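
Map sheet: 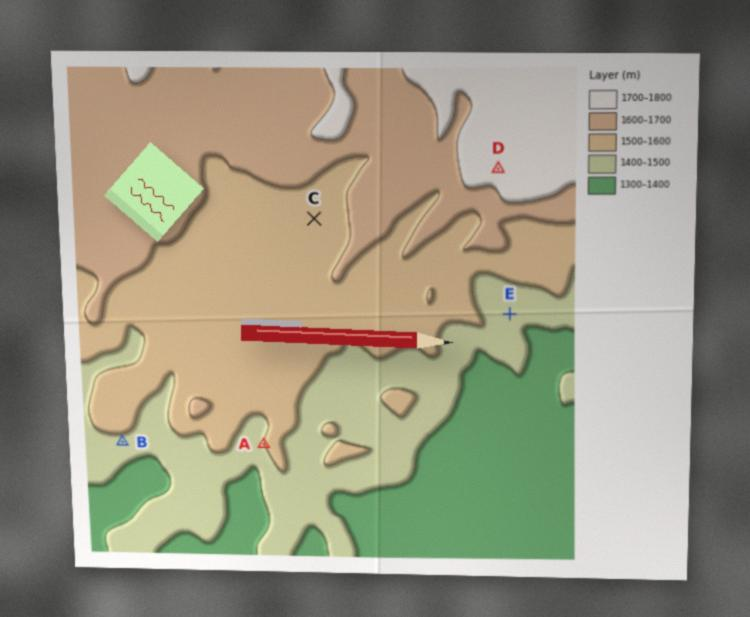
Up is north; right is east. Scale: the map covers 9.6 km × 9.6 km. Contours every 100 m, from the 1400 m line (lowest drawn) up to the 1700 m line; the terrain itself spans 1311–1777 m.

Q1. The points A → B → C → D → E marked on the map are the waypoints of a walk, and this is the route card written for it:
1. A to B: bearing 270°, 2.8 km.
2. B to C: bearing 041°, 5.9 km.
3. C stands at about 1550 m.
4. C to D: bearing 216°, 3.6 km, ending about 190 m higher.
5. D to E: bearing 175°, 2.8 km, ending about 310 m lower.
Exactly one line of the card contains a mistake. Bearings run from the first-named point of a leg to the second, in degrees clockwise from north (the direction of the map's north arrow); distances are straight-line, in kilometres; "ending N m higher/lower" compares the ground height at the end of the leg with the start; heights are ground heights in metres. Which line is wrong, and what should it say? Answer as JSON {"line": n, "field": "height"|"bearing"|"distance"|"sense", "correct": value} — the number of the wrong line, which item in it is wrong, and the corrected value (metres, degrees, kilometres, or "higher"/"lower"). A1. {"line": 4, "field": "bearing", "correct": 75}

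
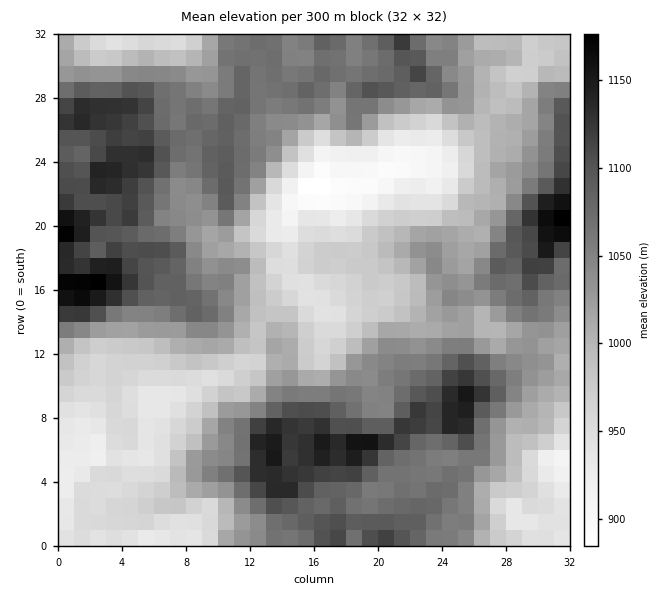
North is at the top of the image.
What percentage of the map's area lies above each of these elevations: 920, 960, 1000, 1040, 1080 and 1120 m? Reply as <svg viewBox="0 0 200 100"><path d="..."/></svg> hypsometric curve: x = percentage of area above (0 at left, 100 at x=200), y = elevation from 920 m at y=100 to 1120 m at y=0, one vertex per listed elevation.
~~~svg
<svg viewBox="0 0 200 100"><path d="M193 100l-29-20-34-20-36-20-45-20-31-20"/></svg>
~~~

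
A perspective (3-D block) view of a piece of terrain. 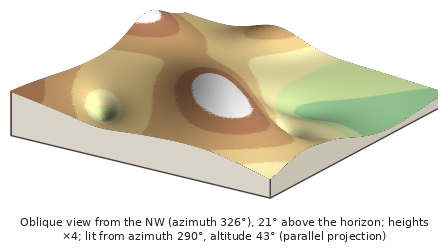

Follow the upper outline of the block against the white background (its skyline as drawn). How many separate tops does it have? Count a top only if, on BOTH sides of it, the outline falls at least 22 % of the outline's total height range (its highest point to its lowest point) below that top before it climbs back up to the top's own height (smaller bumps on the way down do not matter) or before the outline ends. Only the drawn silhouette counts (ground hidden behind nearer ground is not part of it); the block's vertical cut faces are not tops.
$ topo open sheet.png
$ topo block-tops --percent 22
1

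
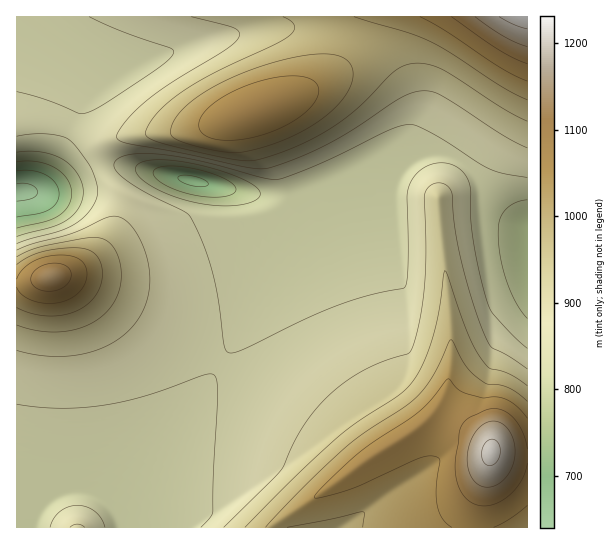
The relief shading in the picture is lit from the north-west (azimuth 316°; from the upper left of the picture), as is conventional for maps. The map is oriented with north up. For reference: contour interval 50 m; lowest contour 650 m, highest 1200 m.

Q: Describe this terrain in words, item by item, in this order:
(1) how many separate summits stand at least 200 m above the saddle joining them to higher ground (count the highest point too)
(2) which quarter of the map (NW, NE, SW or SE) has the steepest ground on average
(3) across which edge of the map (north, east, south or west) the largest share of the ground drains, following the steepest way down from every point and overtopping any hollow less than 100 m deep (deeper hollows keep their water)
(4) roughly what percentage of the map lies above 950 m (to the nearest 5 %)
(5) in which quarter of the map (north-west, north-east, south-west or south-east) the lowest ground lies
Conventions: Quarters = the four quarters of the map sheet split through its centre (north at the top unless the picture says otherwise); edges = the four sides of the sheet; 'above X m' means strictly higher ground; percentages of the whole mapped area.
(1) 3 summits rise at least 200 m above their surroundings.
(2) Slopes are steepest in the north-west quarter.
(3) Drainage is mainly to the east: more ground falls towards that edge than towards any other.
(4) Ground above 950 m makes up about 30 % of the sheet.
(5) Look to the north-west quarter for the lowest ground.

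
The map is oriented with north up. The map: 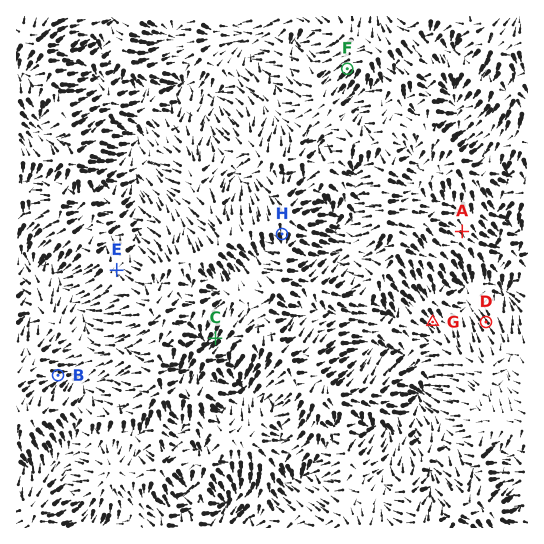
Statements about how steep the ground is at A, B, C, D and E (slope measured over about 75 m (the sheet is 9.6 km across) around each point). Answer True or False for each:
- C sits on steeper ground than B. True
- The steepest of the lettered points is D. True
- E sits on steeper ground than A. False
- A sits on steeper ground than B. False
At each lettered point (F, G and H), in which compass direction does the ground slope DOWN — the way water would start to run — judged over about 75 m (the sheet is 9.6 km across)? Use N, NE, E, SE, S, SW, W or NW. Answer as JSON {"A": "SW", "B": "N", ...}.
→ {"F": "SW", "G": "SE", "H": "S"}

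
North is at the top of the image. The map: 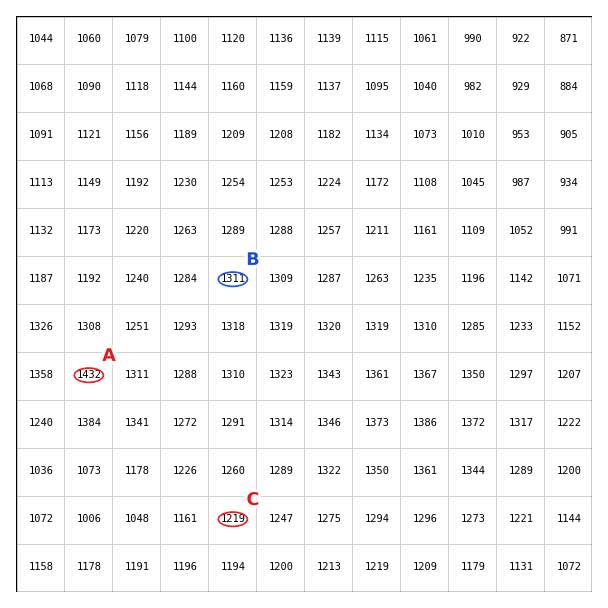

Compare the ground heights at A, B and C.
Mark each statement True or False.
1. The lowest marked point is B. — False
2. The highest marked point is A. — True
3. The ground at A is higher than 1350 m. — True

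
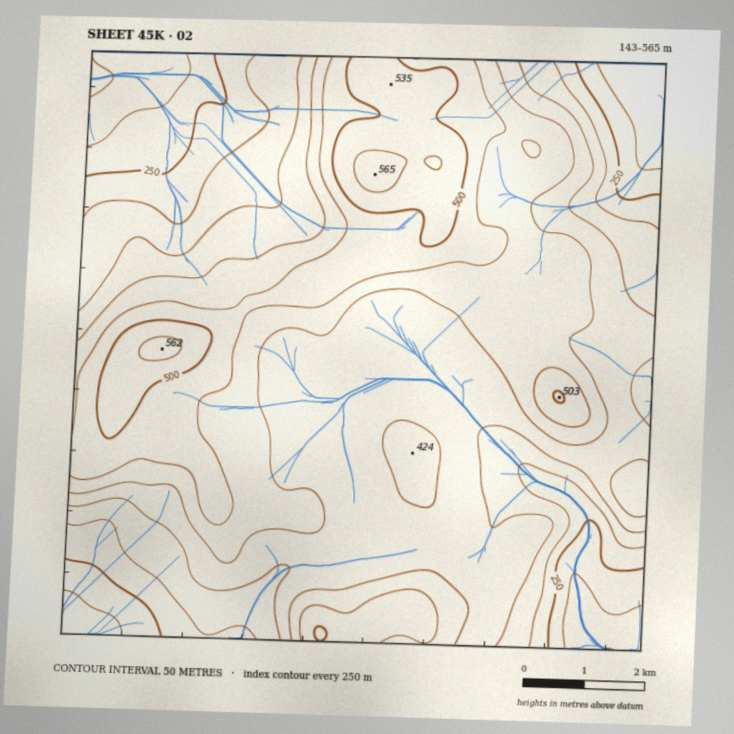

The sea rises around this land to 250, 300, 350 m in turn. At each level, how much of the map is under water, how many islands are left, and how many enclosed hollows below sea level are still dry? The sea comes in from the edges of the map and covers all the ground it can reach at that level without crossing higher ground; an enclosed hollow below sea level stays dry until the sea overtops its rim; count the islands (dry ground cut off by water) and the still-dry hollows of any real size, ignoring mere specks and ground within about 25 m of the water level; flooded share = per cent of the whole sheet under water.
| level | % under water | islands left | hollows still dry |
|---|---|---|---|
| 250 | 10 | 0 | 0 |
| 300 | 18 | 0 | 0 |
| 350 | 30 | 0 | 0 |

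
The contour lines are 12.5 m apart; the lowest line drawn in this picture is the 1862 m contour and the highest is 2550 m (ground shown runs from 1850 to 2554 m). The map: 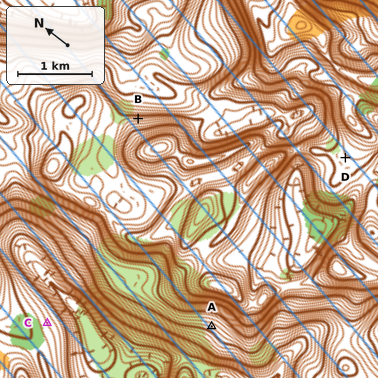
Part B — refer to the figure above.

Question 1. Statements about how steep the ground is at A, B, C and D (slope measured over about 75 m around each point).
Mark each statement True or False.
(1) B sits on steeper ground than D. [True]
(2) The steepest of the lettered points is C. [False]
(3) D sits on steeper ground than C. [False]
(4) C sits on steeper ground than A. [False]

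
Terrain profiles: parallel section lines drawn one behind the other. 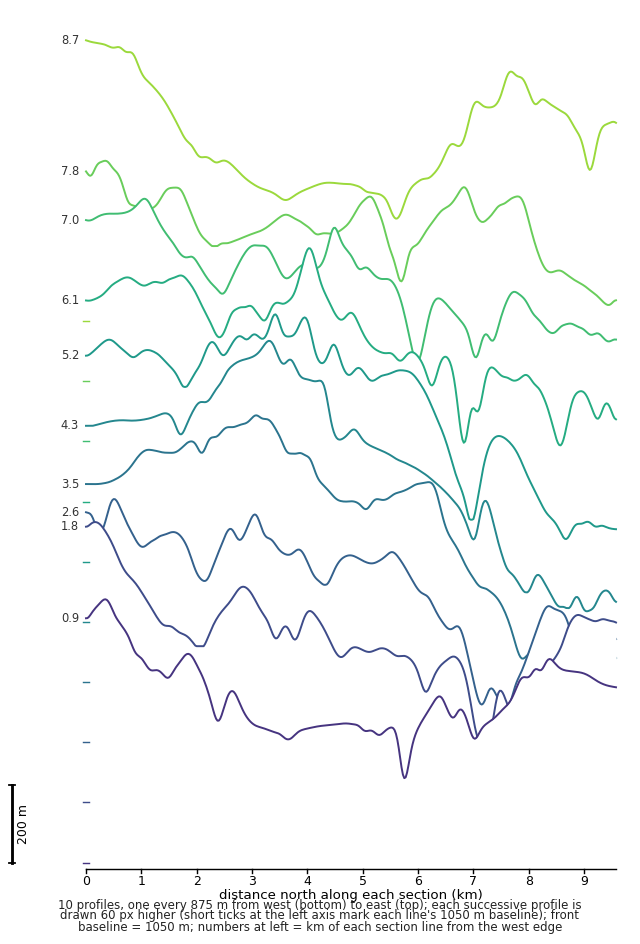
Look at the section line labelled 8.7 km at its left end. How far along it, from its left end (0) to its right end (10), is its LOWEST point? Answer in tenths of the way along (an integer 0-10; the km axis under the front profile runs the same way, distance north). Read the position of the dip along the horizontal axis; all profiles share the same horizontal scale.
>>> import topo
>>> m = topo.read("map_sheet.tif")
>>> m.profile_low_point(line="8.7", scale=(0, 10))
6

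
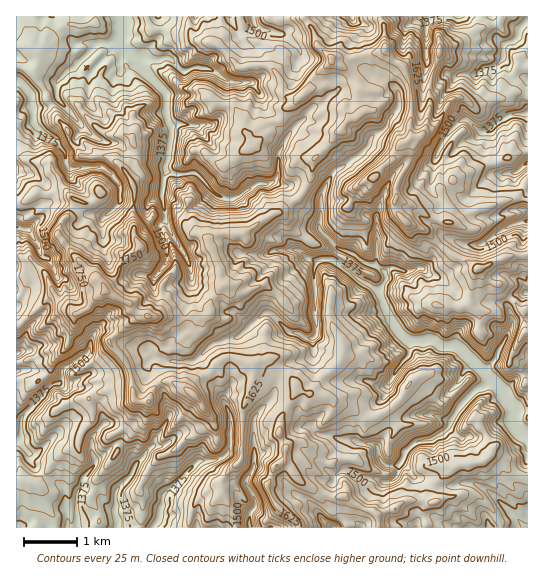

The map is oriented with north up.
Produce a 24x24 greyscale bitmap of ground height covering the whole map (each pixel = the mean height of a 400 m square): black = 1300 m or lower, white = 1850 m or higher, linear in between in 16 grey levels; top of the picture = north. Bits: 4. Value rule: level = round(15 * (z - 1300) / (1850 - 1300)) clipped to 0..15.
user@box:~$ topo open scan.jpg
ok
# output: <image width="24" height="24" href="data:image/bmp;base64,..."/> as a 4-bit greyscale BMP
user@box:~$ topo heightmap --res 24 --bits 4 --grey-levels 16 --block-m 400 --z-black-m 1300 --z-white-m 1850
<image width="24" height="24" href="data:image/bmp;base64,Qk2WAQAAAAAAAHYAAAAoAAAAGAAAABgAAAABAAQAAAAAACABAAATCwAAEwsAABAAAAAAAAAAAAAAABEREQAiIiIAMzMzAERERABVVVUAZmZmAHd3dwCIiIgAmZmZAKqqqgC7u7sAzMzMAN3d3QDu7u4A////ACMSIyNWRYhnd1VDMjMjIyNXZpiIZmZUMzMzQ0NHZ5l2U0VVRCNUVEVFd5h2VDRVUyRVZ2Z3d5dmZUMkQSVWaZioiJiHZlQkIUNGeqqoiZmHZGZCEkVGipmZmZiHdEUxJEeGqZmYiIZ4dCITNXi5rMqpd2ZnQjRGVXnN3cqql4ZmMmd3Zomt25mKqXVUIlZ4doe8vJeKl2QyM0Z4h1ipnIWamGVEVoh2VkeYilaYiYZYaKmHZGaIeEZjRndZqZh2ZVZWaEM2dWh4upd2RFVGd0N4mHmXi7ZlVTJVZ0JGmYiaiblTNCM0VjNniJiaqallMiIzMyN2ZomZqZdlQzMiIRI0d4eqmpZTIzMhESNnZneZmnZkIjMyETRWZWiGeEMzMg=="/>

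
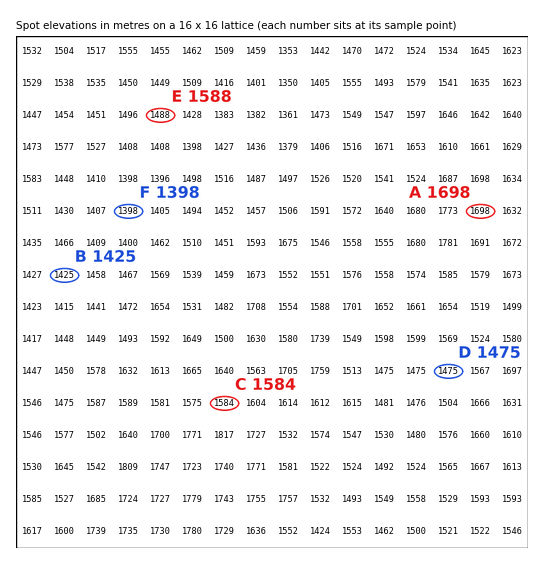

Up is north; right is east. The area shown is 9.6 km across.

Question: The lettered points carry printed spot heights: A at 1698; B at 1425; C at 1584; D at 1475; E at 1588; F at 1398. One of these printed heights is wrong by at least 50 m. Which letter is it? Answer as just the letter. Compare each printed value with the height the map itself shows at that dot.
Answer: E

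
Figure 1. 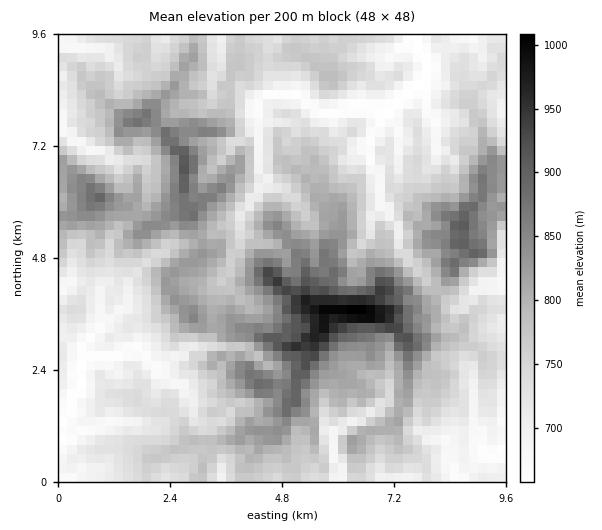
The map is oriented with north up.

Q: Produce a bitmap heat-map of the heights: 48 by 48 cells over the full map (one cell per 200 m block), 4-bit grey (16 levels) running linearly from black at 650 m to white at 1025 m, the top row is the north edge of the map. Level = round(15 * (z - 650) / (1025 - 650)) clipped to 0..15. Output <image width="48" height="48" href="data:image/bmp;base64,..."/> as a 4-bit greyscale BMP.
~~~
<image width="48" height="48" href="data:image/bmp;base64,Qk32BAAAAAAAAHYAAAAoAAAAMAAAADAAAAABAAQAAAAAAIAEAAATCwAAEwsAABAAAAAAAAAAAAAAABEREQAiIiIAMzMzAERERABVVVUAZmZmAHd3dwCIiIgAmZmZAKqqqgC7u7sAzMzMAN3d3QDu7u4A////ABESIjNEQzRVQkVVREVDQhRDIiIjMhEiIiISIjNERERFQkVVVFVEUiVTNEM0IRISEhIjMjNFVURFU0VmVVVVQTVVRERDIRIRERIjMzREVVVVVVZnZmVWQVdlRVVDMRIREAESMzREREVlVmdnd2VWMVdmVWQyERIRIREREiMjM0VERWd4eHZmISVmZmQiIiIRIQEREREiM0QzQ0Z2d4d2MzI0VnU0MiISIRASMiMzREMkVEVWeJiGRFQyNWZEQzMTMRASMzRDNEIjRFRWeJqGRmVlNGZFVDMTMhABMzNDIzIjRWZ5mJqHVmZmVGdVVEMjMiEBMzMzIhEzRWeZmJqXdndmVGdlVUMkMiEBMhIyESM0VXiZh4qod3ZlZWhlVUMkQyEBESMhESNFZniHZ4q5h3ZndWh1VUM0QzEBERERIiJEZ2dleKq7mHd4dnmGVENFQyEBIhERIzMjNFVnmrzMuYiId5qYZVVUQyIREiISNFVFVneJqqvNy6mZiLuYdmVEMyIhESMzNGZ3d3iIiau93Luqu7qHZVVDMjMyESMzRWeHZ3d3eJvN3d7u3LmHZUVEMjQyEhIjRniHZnZmeKzd7u7u3bmHZTNEMyMyEyIjVod2ZmVneazczMzMu6iHZUM0MxIyEjIzV3dmVVZ3m7u7upmqy6l2ZlQiIREjIjI0Z3ZmVFZ5vKm6qYd4u4dkZ3UyITIzMzM0Z3d2ZVZ5uoipmZd4mXZFaJZDMkM0Q0RDRXd3ZkV4mHmYmYZndlRFeZiGUlNFRFVURFZ3dlVnd3mHmHVWZkRmaImqc1RFVFZ2VFVnZlRVVoiHiHZFVSVniKqZc2VVZVeIdmd2ZlNGd4d2d3ZDVSRoiKqYc3dndlZ4iHiHZUNWiHZVd3ZCUyVmeKqYdXeIh3d3eImYZkNGd2VFd3ZCIkZWiZqYd2eJmHdmeImZdlMkZlRWd3ZTEkVXeHmYd2eJqHd1Z5mJl2UiRERWZ2ZTE0RVZmeJdniJh2Z1V4qHiHVCIzVmZlVCFEREVVaJh3iIZlVlV4qGZ4ZSJEVmZURCEzRDRUaJh3d2VDRkVouWVndSNVZmZUMxEyNDNDV4h3ZDMiM0V4qXZGdSNVVWVDIhIyRDIyRnh1QhEkVFaKqHZUZRNUVVREIRMxMzEkVWdTETRWZWeZh2ZTNBNURUQzIRIxIyE0RGZBI0RYd3iZiIiGQhNENEQjQxEhIyEkRGQxNEVomZh3eHdmQhIiMyISMxERMxEjNVQhNEVniJhmZlZlMRI0MhABERABMhEjRUMiNEVmZoh2VVRVMRIiIRIRAAEAEhI0REMiNFZUVWZ3ZmRVMhEAATRDISIQARI0REMjNVVURVVnZUNVRDIiEjVUMjMyEAEjREQyNUVTNEVWZVNFVUMzM0VVREMzIQEjQzQzRTQyRERFdlQ1VURERFVVRDIjMQEjMyNEMzMjRUNFZ1M1VURFVVVUMyIRIQEjMyNBEREjREM0VlMlVENFVUVEQyIhEBIiIiMxEjMzREMkRVMkVEM0REREREQyEBMhESMw=="/>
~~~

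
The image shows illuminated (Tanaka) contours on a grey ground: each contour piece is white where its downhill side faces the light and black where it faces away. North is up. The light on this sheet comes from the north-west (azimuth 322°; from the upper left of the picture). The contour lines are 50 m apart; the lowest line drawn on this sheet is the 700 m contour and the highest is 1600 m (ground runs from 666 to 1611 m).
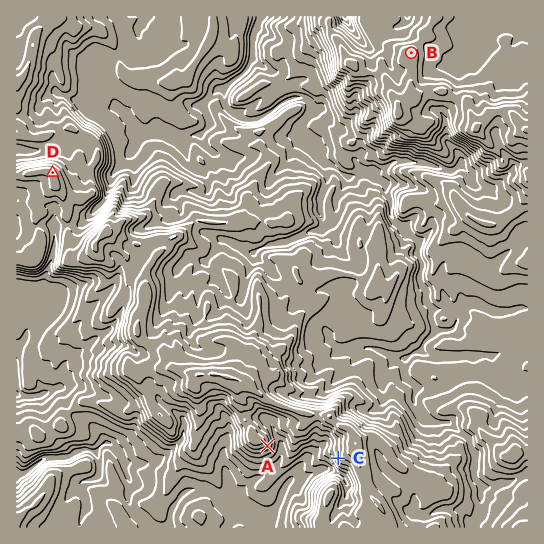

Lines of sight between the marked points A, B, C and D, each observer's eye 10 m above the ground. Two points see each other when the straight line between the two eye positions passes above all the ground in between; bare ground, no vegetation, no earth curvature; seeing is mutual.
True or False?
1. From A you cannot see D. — True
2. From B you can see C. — False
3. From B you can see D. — True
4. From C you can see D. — False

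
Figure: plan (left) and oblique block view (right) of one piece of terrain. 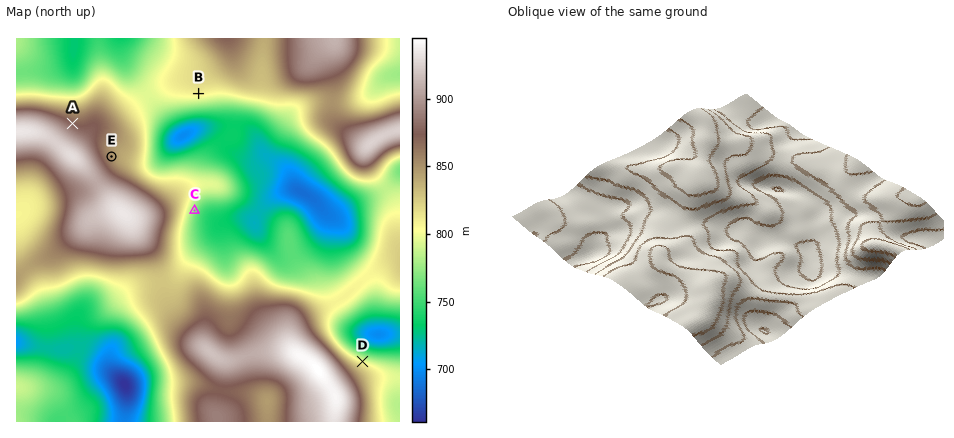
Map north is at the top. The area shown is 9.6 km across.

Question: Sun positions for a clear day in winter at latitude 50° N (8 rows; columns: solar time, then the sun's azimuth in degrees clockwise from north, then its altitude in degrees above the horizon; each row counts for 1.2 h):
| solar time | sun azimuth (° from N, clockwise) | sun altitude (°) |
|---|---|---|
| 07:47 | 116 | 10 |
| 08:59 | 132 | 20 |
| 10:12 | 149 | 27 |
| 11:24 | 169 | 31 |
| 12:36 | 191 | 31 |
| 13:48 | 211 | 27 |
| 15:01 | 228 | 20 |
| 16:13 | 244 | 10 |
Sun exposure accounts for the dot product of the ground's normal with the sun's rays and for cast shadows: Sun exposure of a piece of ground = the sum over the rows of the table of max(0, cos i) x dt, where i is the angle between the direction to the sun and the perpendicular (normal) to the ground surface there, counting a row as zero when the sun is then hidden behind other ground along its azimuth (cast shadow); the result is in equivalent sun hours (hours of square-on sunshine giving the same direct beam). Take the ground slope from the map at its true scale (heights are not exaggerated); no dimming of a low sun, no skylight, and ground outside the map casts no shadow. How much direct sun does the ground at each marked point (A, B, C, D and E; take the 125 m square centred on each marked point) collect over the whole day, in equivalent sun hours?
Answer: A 3.1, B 4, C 3.8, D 2.5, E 3.4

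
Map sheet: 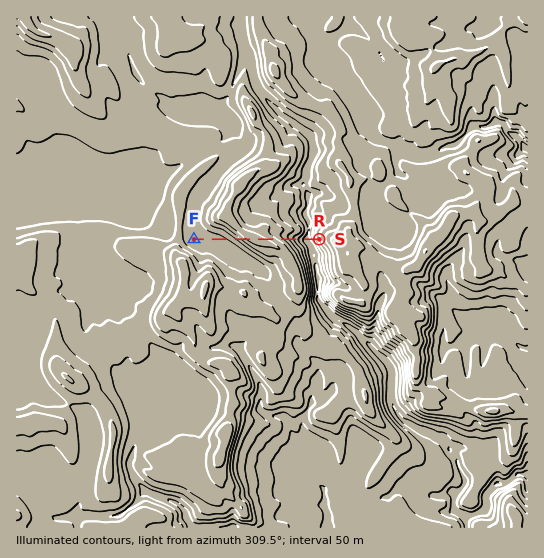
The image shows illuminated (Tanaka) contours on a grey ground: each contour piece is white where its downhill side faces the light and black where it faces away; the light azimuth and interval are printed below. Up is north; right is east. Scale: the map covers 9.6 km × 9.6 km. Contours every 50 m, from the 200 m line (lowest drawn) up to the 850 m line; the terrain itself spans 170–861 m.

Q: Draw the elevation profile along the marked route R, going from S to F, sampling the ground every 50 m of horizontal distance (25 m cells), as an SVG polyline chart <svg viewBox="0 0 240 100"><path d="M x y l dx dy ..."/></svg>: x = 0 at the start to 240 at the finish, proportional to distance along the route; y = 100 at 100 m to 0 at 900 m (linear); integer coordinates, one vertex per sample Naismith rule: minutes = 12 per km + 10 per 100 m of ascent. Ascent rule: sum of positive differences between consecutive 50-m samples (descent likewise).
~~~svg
<svg viewBox="0 0 240 100"><path d="M0 34l5 4 5 5 5 5 5 4 6 1 5-2 5-4 5-4 5-3 5-4 5-3 5-4 5-3 5-3 6-2 5-3 5-2 5-2 5-1 5-1 5-1 5-1 5 0 6-1 5 0 5 1 5 2 5 2 5 4 5 3 5 4 5 2 6 2 5 2 5 1 5 0 5 1 5 0 5 1 5 0 5 0 5 1 6 0 5 0 5 0 5 0 5 0"/></svg>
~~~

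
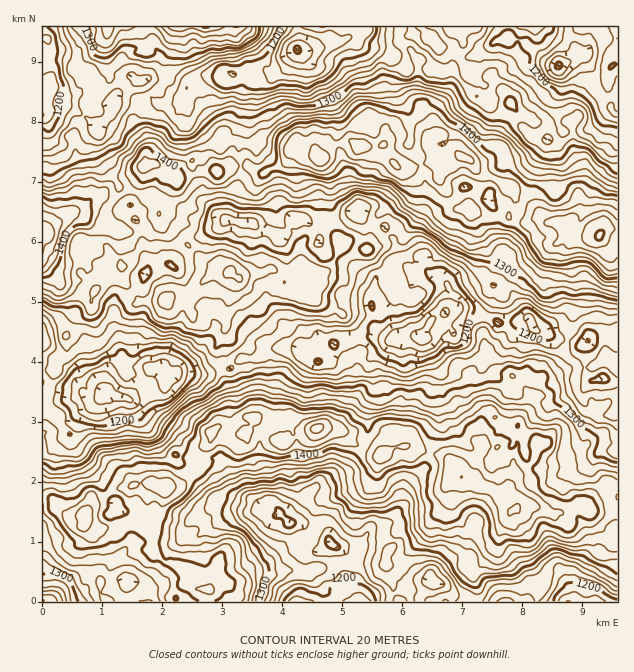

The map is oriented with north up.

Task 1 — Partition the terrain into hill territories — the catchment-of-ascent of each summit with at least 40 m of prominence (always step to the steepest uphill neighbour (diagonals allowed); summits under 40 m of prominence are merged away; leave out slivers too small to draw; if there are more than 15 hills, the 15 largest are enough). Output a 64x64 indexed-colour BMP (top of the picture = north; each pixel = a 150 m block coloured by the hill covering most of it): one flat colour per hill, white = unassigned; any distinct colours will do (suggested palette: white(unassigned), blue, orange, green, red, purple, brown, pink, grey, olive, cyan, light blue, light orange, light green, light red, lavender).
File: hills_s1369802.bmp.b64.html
<image width="64" height="64" href="data:image/bmp;base64,Qk12CAAAAAAAAHYAAAAoAAAAQAAAAEAAAAABAAQAAAAAAAAIAAATCwAAEwsAABAAAAAAAAAA////ALR3HwAOf/8ALKAsACgn1gC9Z5QAS1aMAMJ34wB/f38AIr28AM++FwDox64AeLv/AIrfmACWmP8A1bDFAKIiIiIiIiIiIiIiIiIiIiIREiERERERIjMzMxERMiIiqiIiIiIiIiIiIiIiIiIiIREiIiIiIRMzMzMzMTMyIiKqqiIiIiIiIiIiIiIiIiIRESIiIiIjMzMzMzMzMzIiIqqqqqqiIiIiIiIiIiIiIhEREiIiIzMzMzMzMzMzMiIiqqqqqiIiIiIiIiIiIiIhERESIiIjMzMzMzMzMzMzIiKqqqqqoiIiIiIiIiIiIiIRESIiIjMzMzMzMzMzMzMiIqqqqqqqIiIiIiIiIiIiEREzMiIiMzMzMzMzMzMzMzIiqqqqqqqZmZkiIiIiIiIRETMzMzMzMzMzMzMzMzMzIiKqqqqqqpmZmSIiIiIiIhETMzMzMzMzMzMzMzMzMzMiIqqqqqqpmZmZkiIiIiIiMzMzMzMzMzMzMzMzMzMzMyIiqqqqqpmZmZmZmZkiIiIjMzMzMzMzMzMzMzMzMzMyIiKqqqqqmZmZmZmZkiIiIiMzMzMzMzMzMzMzMzMzMzIiIqqqqqmZmZmZmSIiIiIiIjMzMzMzMzMzMzMzMzMzIiIiqqqqmZmZmZmSIiIiIiIiIzMzMzMzMzMzMzMzMzMiIiKqqqmZmZmZmZIiIiIiIiIiIzMzMzMzMzMzMzMzMyIiIqqqqZmZmZmSIiIiIiIiIiIiMzMzMzMzMzMzMyIiIiIiqqqZmZmZkiIiIiIiIiIiIiIjMzMzMzMzMzMzIiIiIiIaqZmZmZmSIiIiIiIiIiIiIiIzMzMzMzMzMzMiIiIiIhEZmZmZmSIiIiIiIiIiIiIiIjMzMzMzMzMzMiIiIiIiERGZmZmZIiIiIiIiIiIiIiIiMzMzMzMzMzMiIiIiIiIREZmZmZIiIiIiIiIiIiIiIiIzMzMzMzMzMyIiIiIiIhERGZmZIiIiIiIiIiIiIiIiIjMzMzMzMzMzIiIiIiERERERmZkiIiIiIiIiIiIiIiIiIzMzMzMzMzMiIiIiERERERERESIiIiIiIiIiIiIiIiIjMzMzMzMzMyIiIiIREREREREREiIiIiIiIiIiIiIiIiMzMzMzMzMyIiIiIiERERERERERJVJVUiIiIiIiIiIiIzMzMzMiMyIiIiIiEREREREREVVVVVVVUiIiIiIiIiIjMzMzIiIiIiIiIiIREREREREVVVVVVVVVVVIiIhEiIiMzMzIiIiEiIiIiIhERERERERVVVVVVVVVVVVURERIiIjMzMiIiERIiIiIiERERERERVVVVVVVVVVVVUREREREREREiIhERESIiIREREXERERFVVVVVVVVVVVVRERERERERERIhEREREiERERERd3EREVVVVVVVVVVVVRERERERERERESERERERERERERF3dxERVVVVVVVVVVVVEREREREREREREREREREREREREXd3EREVVVVVVVVVVVERERERERERERERERERERERERERd3dxERFVVVVVVVVVURERERERERERERERERERERERERF3d3ERERVVVVVVVVVREREREREREREREREREREREREREXd3dxEREVVVVVVVVVVRERERERERERERERERERERERERd3d3EREREVVVVVVVVVERERERERFEQRERERERERERERF3d3ERd3ERFVVVVVVVUREREREREUQREREREREREREREXd3cRd3cREVVVVVVVVREREREREURBERERERERERERERd3d3d3dxERFVVVVVVRERERERERREERERERQRERERERF3d3d3d3EREREVVVURERERERERREQRERERFBEREREREXd3d3d3ERERGIiBERERFEFBEUREREEREREUQRERERERd3d3d3cRERGIiIERERRERERERERERBEREURBERERERF3d3d3eBEYiIiIgRERRERERERERERERBERREQREREREXd3d3d4iIiIiIiIERFEREREREREREREQURERBERERERd3d3d4iIiIiIiIgREUREREREREREREREREREERERERF3d3d3iIiIiIiIiBERREREREREREREREREREQREREREXd3d3iIiIiIiIiIERREREREREREREREREREREERERERd3d3iIiIiIiIiIgRFEREREREREREREREREREQRERERF3d3eIiIiIiIiIiBFEREREREREREREREREERREEREREXERF4iIiIiIiIGIFEREREREREREREREREQREUERERERcRERiIiIiIiIERiERERERERERERERERERBEREREREREREREYiIiIiBEREYREREREREREREREREREERERERERERERERGIiIiIERERhEREREREREREREREREQRERERERERERERERERFmgRERGEREREREREREREREREQRERERERERERERERERFmZhERERRERERERERERERERERBEREREREREREREWZhFmZmYRERFEREREREREREREREREEREREREREREREWZmZmZmZmZhEWZkREREREREREREREEREREREREREREWZmZmZmZmZmZmZmZERERERERBERRERBEREREREREREWZmZmZmZmZmZmZmZmRERERERBERFERBERERERERERFmZmZmZmZmZmZmZmZmYRREREQRERERERERERERERERFmZmZmZmZmZmZmZmZmZhEREUEREREREREREREREREREWZmZmZmZmZmZmZmZmZmERERERERERERERERERERERER"/>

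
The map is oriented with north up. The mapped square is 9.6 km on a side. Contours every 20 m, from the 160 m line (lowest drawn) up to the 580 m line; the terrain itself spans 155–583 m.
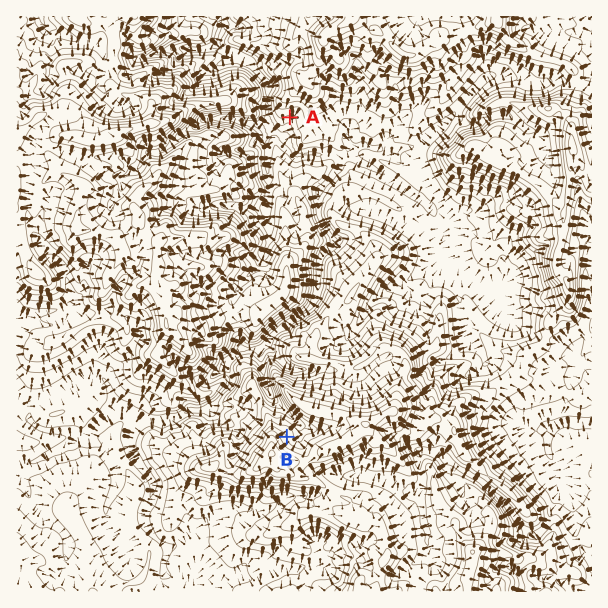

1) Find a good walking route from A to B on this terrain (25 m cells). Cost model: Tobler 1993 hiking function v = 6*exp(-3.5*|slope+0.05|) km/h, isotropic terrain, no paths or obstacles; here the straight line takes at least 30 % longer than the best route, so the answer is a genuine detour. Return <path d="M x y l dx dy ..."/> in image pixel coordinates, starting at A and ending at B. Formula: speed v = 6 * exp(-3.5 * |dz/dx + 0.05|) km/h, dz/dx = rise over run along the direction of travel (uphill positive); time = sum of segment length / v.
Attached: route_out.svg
<path d="M290 117l1 2 2 3 0 10 1 3 0 12-1 3 0 11 4 9 0 6 5 9 0 4 9 18 0 11 10 21 0 3-9 18 0 31-3 6 0 2-3 6-21 21-1 3-6 6-5 9 0 4-1 3-3 3-3 6 0 18 13 27 0 2 6 12 0 3 2 3 0 12"/>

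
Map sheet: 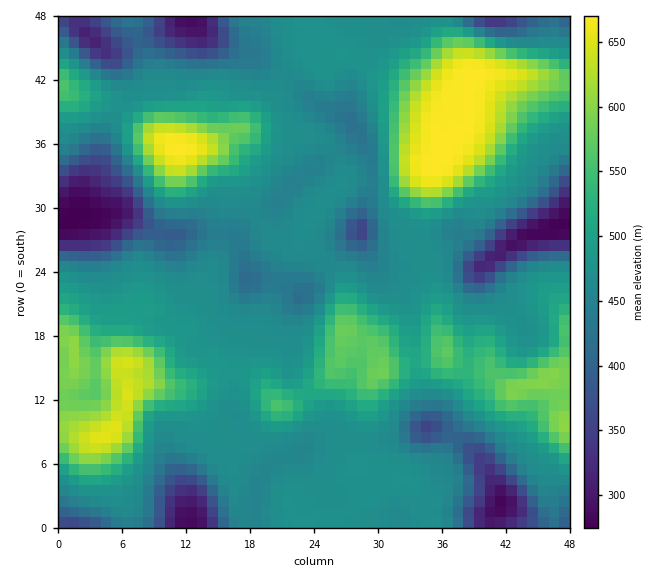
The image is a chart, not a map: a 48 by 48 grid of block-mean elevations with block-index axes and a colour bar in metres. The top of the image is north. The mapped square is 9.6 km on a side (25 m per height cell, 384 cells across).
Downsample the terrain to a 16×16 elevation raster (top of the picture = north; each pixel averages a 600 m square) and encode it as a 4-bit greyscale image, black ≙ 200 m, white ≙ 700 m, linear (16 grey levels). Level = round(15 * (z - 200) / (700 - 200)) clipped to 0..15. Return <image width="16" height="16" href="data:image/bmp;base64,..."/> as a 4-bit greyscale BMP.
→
<image width="16" height="16" href="data:image/bmp;base64,Qk32AAAAAAAAAHYAAAAoAAAAEAAAABAAAAABAAQAAAAAAIAAAAATCwAAEwsAABAAAAAAAAAAAAAAABEREQAiIiIAMzMzAERERABVVVUAZmZmAHd3dwCIiIgAmZmZAKqqqgC7u7sAzMzMAN3d3QDu7u4A////AGd0R4iIiHNHmYZoiIiIdGjNqIiIiIdmis25iJmJhnmrzNuYmaupm7zMyYiIu6qqmqmYiIiqmZmJmIiHd4iId4lmd4d4h4h0ViNWd4iGiIdDM2qYiIecuYVlndqIh77rmIity5h3vu2pqIiYiHit7suGd3d4iJvtylVkNoiIiZd3"/>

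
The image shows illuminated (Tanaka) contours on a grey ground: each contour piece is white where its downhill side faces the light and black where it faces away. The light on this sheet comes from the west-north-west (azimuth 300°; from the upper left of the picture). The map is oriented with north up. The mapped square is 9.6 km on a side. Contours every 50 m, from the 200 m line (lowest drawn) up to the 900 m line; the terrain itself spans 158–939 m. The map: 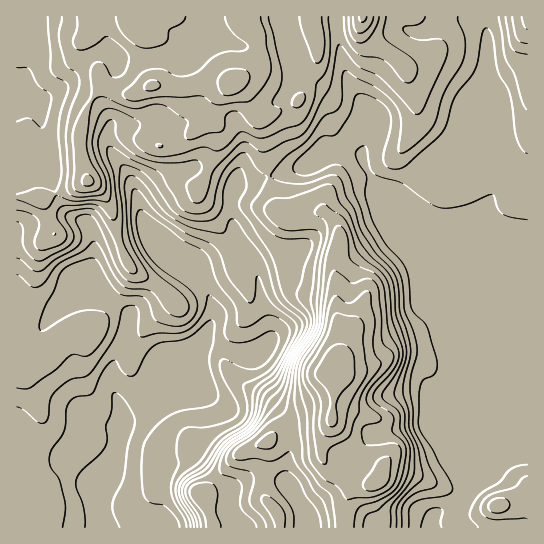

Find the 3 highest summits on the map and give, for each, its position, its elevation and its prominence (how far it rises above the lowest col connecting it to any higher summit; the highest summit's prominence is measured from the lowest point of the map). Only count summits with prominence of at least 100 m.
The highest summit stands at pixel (335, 366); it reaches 939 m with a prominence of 781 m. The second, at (231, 85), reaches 824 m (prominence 273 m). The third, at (498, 506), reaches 583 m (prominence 158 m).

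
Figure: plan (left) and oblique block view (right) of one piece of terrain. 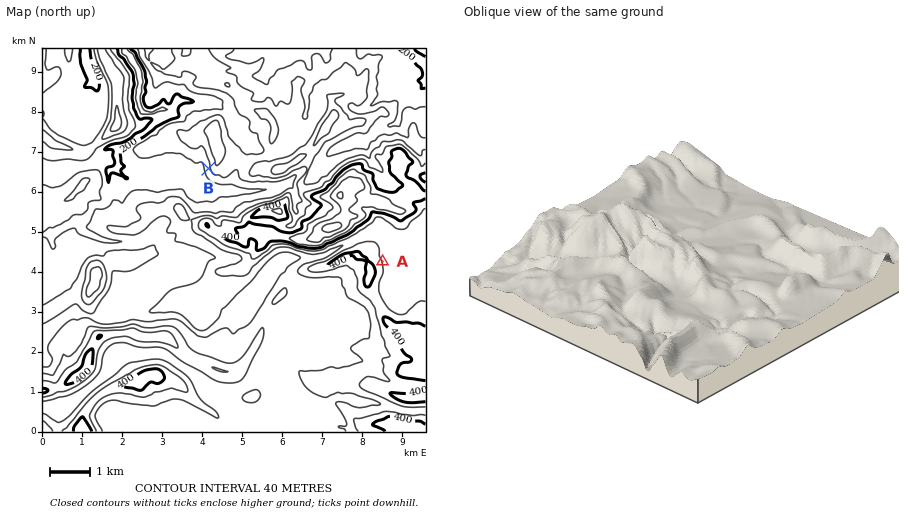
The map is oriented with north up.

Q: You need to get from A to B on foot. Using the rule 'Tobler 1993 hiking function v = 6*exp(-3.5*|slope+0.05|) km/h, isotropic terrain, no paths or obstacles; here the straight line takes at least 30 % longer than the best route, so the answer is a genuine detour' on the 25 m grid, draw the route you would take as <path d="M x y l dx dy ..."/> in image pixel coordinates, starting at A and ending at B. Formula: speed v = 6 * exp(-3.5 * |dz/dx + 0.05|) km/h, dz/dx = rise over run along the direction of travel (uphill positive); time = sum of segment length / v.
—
<path d="M382 262l-16-16-4-2-6 0-4 2-24 0-6 2-14 0-6-2-2 0-12-6-4-4-8-4-2-2-14-8-6-6-2-2-2 0-10 0-2-2-16-16-14-26 0-2"/>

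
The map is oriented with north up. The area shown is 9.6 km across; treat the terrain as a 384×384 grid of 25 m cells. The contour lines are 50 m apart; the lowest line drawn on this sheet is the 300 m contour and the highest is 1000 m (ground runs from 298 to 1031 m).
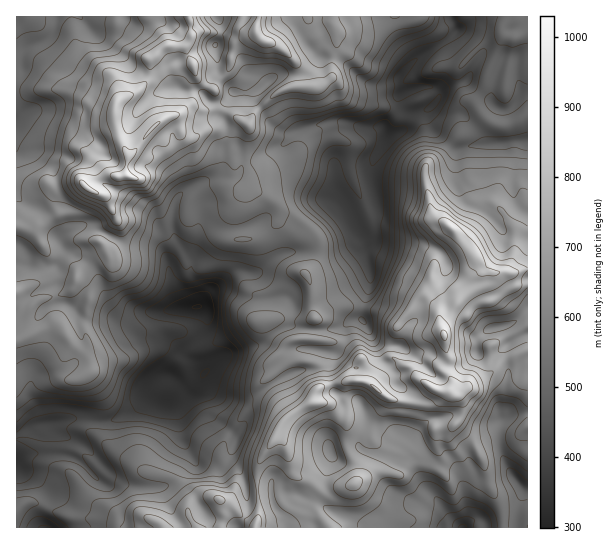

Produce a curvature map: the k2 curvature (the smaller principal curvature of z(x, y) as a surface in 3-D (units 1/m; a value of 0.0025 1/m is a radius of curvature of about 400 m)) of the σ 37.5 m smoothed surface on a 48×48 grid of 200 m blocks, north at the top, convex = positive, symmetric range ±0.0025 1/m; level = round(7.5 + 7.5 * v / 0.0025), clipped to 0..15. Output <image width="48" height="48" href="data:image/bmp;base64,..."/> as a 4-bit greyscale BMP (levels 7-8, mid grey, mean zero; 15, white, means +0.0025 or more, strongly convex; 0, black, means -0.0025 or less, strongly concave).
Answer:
<image width="48" height="48" href="data:image/bmp;base64,Qk32BAAAAAAAAHYAAAAoAAAAMAAAADAAAAABAAQAAAAAAIAEAAATCwAAEwsAABAAAAAAAAAAAAAAABEREQAiIiIAMzMzAERERABVVVUAZmZmAHd3dwCIiIgAmZmZAKqqqgC7u7sAzMzMAN3d3QDu7u4A////AGQ1d3Z4R4dTZUUQk1Z2ZjVnd3iEURM3RmRWhnZ3aZcYcVdwUzd3YTRFZ3d2N0NHRYhlV4dmaGRIY5mAU2d2VmdlZmZyZkd3VHVGZ3YjMSNGd5Nwc2VWZIqmU0VDdGeHYERneGBFV3dURTFgY0d4VHumN5RGg2ZlAlZ3mAY1iYeHIkNChEdnU0RndmVnZWaDB1ZUMWNniIdmJnUVhTdnUyVUVndmVjiAV3d2ZjWHiIdjSIcGeFhmUWZXd3dHVUdQh2d3VGh3iYhjd3gCeIdVQmVod2VGdEZShyNVZmQ0eHZDh2RgZ4dVRHhGVEQ3eTQyaHRUQyMwEjRVaGV0JmhmVGklVWYwA2UyIYVUM0V3JmVVR2RVV2RplkUDVWdmZGUyNXRmeHZnNHd3RERXQ4dHUBAWhCJGmIojdnR3mZh3UGh2ZVV4kwRIsHdnISaSVrczeHVmZoqFVARGdUVod2AAAWMlU0YBYnNlV2VodmeGh1NoZkNHmHdmdCVlJnImRBJmZnZnd3iGZmdVd2MSNnUxAQOgQwEjViBSaHdmhmhldWdnVmRWMFh2eEVgEBhmhTGlE2d3hIVWZ3d4hDSJlwAQABUQfDR4khEBVXVZg1VVZlZndQaZqIRKl0EDaWJHQpIyA1dFQnZGQQAAEhmXd3U1VogWRHZHRlN2clV2RVZVNnZmUyZ1VERHZXgiZmd2aGRmVGZVWEVGaIVVYwJYdnZHhmdAaFd0Z2d1iGd2SWRqeYQnd0JENWZ4h3hQSGV1NHd4dFVUV1SKeZQYWHdEQ2iYh3dCRnV3FXZWdmRmVVeJeHI2VVZndiEjVVVEVWdjFolCZjaUNmh0RVNlZomIiGZmiDVjVlQhVnhCZmdjRVUAVVVWdndnd3d4mDVVRlNYhoZDZnd1UyE7iEU4dnZkNod4g0V2NWqmp1U1eHZXdTNmQzUYdXiIdHdmNFZ1JnaWczJYZFVmIUZUQyUVdWeId3ZCRmZzNmR0QleIR2Z2FqhQEWVAVmeIiHZVRWdyR2R2RHd3WHajO5IIaoVUEmd3iHd4VGhSWHVlRnd4WHZiN0R0QCNWhEZ3eHeIU3dDR3eFNod4eGVXMDYQYlZ1Z1Z2V2eIU2ZDN4bHNYd4d2ZUaHUnhhaHVkZlUzaIVGiDFIh0ISMzVXdld2JWVmFYZ0ZVdlN3dnh3IDQxWXUzIld1h2aGJYYWN2NZk0QBRlMiJRRUeFWIeEVmZ1eHMYl4VUKXcXVVIAFFJmRFZUdlZ2QzRmV4UCZ3dSNlNVZnh4d2klYgd3chBWd2VoVYhxMzMGEjBXVnhHZmUTZxKYVJYleIdnZWdlUzMWEmYDd4hoYiUlEBMCZXZUZ3ZViIREZVcxVlVAAEWoA4YDWHWAZlVlZnd1eVJIZDtgRzREVkNAOFZgF5WFF0Vld3d1ZDSIZkIwREaFhSRndoZmIFZoRUQ2RFd1RFRFeFggJ2encVZ3eIZVZRJnZXlmdzeFRmVDQkdzB2kUM3Z5eHZmdVUEZ4VnhzZ0Z4NWMzZAFjYzR4aGeGZnmkAzZndQ=="/>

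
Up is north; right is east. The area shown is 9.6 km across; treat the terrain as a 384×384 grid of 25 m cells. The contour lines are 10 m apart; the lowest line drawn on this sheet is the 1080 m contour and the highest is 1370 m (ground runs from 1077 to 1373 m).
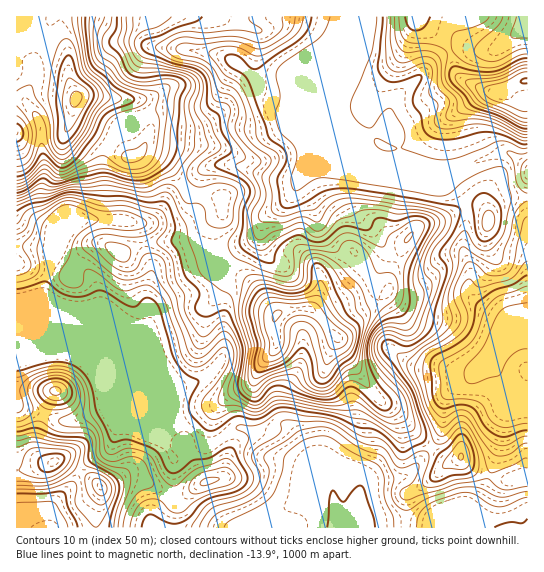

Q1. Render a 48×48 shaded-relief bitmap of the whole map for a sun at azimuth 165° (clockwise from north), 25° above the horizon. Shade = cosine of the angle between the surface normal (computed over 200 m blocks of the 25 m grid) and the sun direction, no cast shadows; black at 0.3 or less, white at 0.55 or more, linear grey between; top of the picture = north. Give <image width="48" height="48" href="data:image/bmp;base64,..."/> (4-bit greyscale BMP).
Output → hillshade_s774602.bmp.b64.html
<image width="48" height="48" href="data:image/bmp;base64,Qk32BAAAAAAAAHYAAAAoAAAAMAAAADAAAAABAAQAAAAAAIAEAAATCwAAEwsAABAAAAAAAAAAAAAAABEREQAiIiIAMzMzAERERABVVVUAZmZmAHd3dwCIiIgAmZmZAKqqqgC7u7sAzMzMAN3d3QDu7u4A////AIiIiIiqmYmau6qYh3d3eHd3eImYd3iJiIiIiImqqZiZu7uqmHd3d3d3iJqpiIiZmKqph4m7qqmIrN3cqYd3d3d3eJrLqZmaus3cp3iJqZh2i93cuYh3d3h3d3i93LqavMze2WVGiIdlVompmYiHd4iHd3aLzdqHiYmbymIUZ3ZlQ0VneIiIiIiIiZdnm7l2VmZmiYU0VWd3ZERniIiIiImqmbp1aJhlVUQxJHhlRFd3d2VomqmZiJq6qruVNWZlRBIhAUd2Vmd3eJdomZqqqau7uquFM1VUQyJFVEV3d3d3iaqZqpm7zMury6l1M0ZlREV5qHZ3d3d3iJu87bvN7tu8ypdlQ0Z2Zmecypd3d3d3d3nN/u7v/9u7mIdmQ0Z3d2eJqYh3d3d3Zmeb3t3e/9uoZlZ3ZVZ3eEMiRWh3d3d4dlRYztyr3tynVEaId3d3eDIAA2d3d3d4mXQ0r/2YnNyWVGeIiHd3d2UyNXd3d3eIq5ZDa+2oet2WVoqqmYh3d3d2Z3d3d3eIm7lkR7yoec24eLzMupiHdnd3d3d3d3d4irqHZ4qoeJrNu83dy6mHd3d3d3d3d3eIiaqYd4mph1a/7cy7u6mId3d3d3d3iIeIiJqHdomqhlWM7LupmZmYh3d3iIeImIiHeJl1VVZ3dmd5u6qph4mZiIiImZiJmZmHd4h0MhETVnd3ipiqmIqqqaqImZmaqpmIiIh1IQATV2Z3eIiKuYm8urqYiImaqph4iIh1MiNFZmZ3Z5h4qpmru5mHZ4mqqph3h4d1RFZURWd3Z5qHipmZqneHZ4mYiZmHd3d1VWdSJGd3Z5u4iaqpmYiHdndmZ4iHeIiGVVVSE1ZWZ4vLqZqpmKmIdkRERVZneImYZUNDM0RWZWnMuomqmKqod2VmZ3Z3eImpdkIkRERWVDR5mYeJmczcmaqqq6mIiIial1M0VEVUMxAUaIZ4mf7v7dzN3cqYiHiaqXZEVDMiIhETVnZnmf/v//3d7tyod2Z4mIdlVDIjNERVZmZnd//f//7e/+24dlRGeJh2ZVVVZmd3dmZnd+/t/+3d3d3Kl2VXiamHd3d3eIiIh3Znec3M7supmru6qpmId4iHd3d4iIiJmYh2iruqzsqHZ5mZmZl2VWd3d3eIiIiJmZmZrKmHrduHZnmZiHdmZmZ3d3eHd3iJmZmr3neGe9uod3iYh3eId3d3d3iId3eJq7vN7leHeszLmHiZdmiYd4d3d3iIh4h3is7u3GiHebzLqYiZmGZ3eIh3d3d4iHiHeL3tuYh2Z4mHZWeaqXVmeIh3d3d4iHd4mZmZiIh2ZURUISNXiHVWiHh3d3d3iZdnmXQjV4h2ZkNEMhAAJGZniIiHd3dniql2ZTEAAoh2Z2RFUyAAE2d4mpmIh3dmebuoZEQxAIh2Z4dWZlVVV5mqu7qYiHd2aKu5dndlMYh3Z4iIiJmqq8zLu8ypiHd2Z5qpiIiHZXd3d4mpmaq8u7u6maupiId2VomYiJmZh3d3eImpmZm7upqYd4mpiId2VoiIiJmpiA=="/>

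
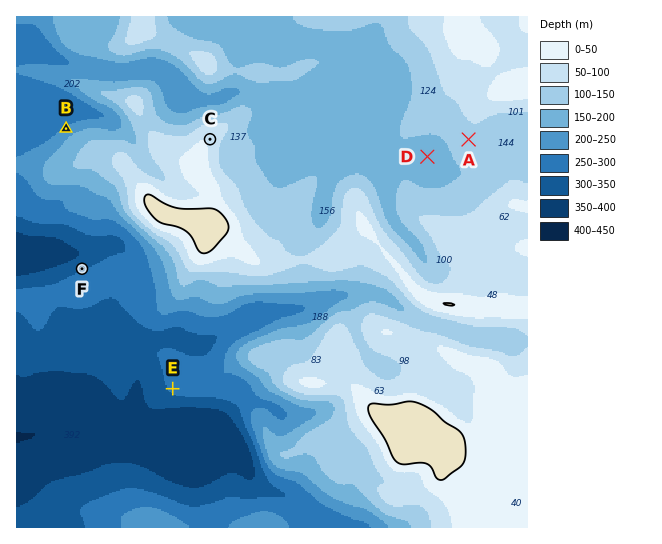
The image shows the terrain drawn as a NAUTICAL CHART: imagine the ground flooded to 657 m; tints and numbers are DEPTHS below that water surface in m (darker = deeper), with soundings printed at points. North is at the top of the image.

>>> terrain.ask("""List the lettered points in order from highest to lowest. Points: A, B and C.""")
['C', 'A', 'B']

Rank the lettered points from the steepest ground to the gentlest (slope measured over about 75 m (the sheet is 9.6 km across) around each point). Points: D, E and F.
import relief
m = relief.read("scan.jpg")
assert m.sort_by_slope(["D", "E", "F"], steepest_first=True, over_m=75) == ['F', 'E', 'D']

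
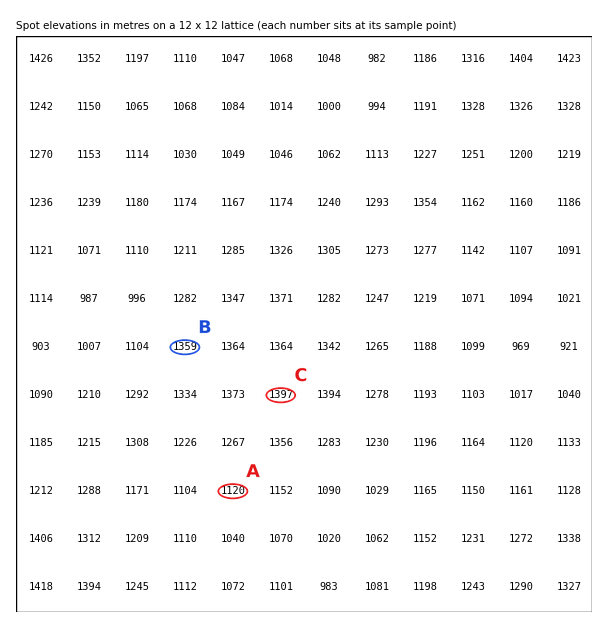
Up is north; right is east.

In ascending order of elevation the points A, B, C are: A B C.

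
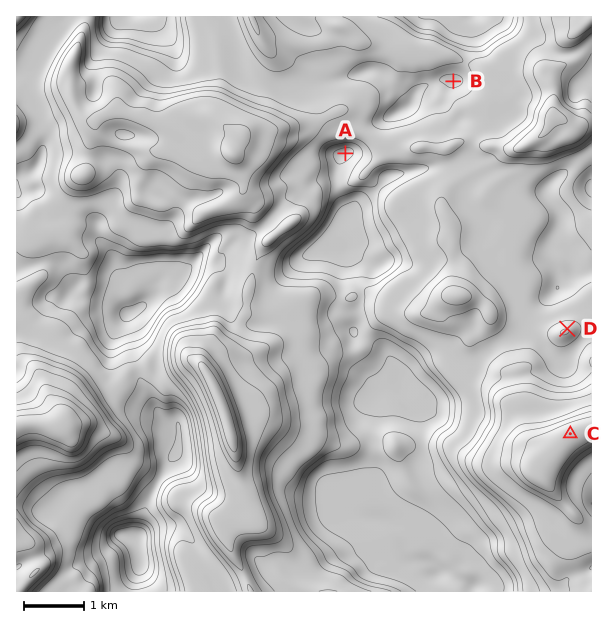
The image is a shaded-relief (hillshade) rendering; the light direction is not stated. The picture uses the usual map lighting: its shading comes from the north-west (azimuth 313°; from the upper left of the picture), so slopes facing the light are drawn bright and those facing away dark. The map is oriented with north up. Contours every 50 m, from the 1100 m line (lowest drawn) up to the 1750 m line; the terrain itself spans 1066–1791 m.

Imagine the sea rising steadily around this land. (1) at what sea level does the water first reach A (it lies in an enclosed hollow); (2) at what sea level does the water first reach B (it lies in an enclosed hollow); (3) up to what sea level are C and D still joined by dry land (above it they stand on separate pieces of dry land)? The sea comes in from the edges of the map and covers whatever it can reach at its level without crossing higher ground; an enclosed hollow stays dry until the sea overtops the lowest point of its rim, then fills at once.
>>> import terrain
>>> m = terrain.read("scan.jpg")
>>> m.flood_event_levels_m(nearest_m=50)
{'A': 1350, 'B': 1400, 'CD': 1450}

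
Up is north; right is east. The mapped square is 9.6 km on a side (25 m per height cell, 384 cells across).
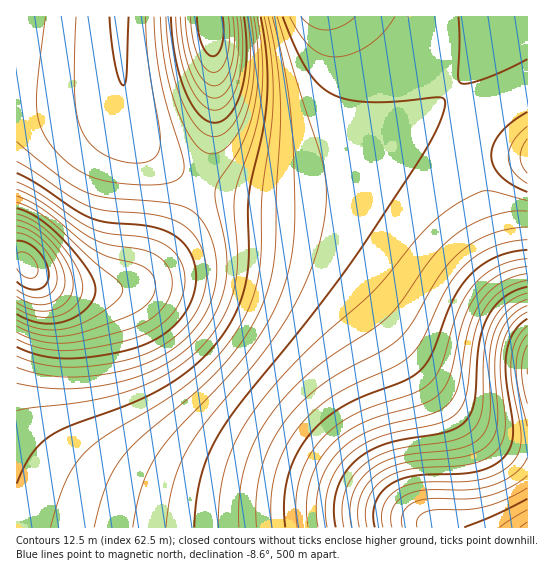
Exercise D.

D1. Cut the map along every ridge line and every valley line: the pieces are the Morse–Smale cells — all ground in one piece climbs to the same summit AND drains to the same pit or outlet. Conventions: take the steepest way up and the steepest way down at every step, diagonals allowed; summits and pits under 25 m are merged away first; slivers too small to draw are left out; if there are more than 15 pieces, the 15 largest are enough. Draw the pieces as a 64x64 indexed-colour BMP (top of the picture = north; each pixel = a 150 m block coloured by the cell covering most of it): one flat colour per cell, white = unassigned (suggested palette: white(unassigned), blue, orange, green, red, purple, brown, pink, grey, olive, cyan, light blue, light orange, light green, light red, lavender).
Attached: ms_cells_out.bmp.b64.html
<image width="64" height="64" href="data:image/bmp;base64,Qk12CAAAAAAAAHYAAAAoAAAAQAAAAEAAAAABAAQAAAAAAAAIAAATCwAAEwsAABAAAAAAAAAA////ALR3HwAOf/8ALKAsACgn1gC9Z5QAS1aMAMJ34wB/f38AIr28AM++FwDox64AeLv/AIrfmACWmP8A1bDFABEREREREREREREREREREREREREREREREREREREREREREREREREREREREREREREREREREREREREREREREREREREREREREREREREREREREREREREREREREREREREREREREREREREREREREREREREREREREREREREREREREREREREREREREREREREREREREREREREREREREREREREREREREREREREREREREREREREREREREREREREREREREREREREREREREREREREREREREREREREREREREREREREREREREREREREREREREREREREREREREREREREREREREREREREREREREREREREREREREREREREREREREREREREREREREREREREREREREREREREREREREREREREREREREREREREREREREREREREREREREREREREREREREREREREREREREREREREREREREREREREREREREREREREREREREREREREREREzMxERERERERERERERERERERERERERERERERERERERMzMzERERERERERERERERERERERERERERERERERERERMzMzMRERERERERERERERERERERERERERERERERERETMzMzMxERERERERERERERERERERERERERERERERERETMzMzMzERERERERERERERERERERERERERERERERERETMzMzMzMRERERERERERERERERERERERERERERERERETMzMzMzMxERERERERERERERERERERERERERERERERETMzMzMzMzERERERERERERERERERERERERERERERERETMzMzMzMzMRERERERERERERERERERERERERERERERERMzMzMzMzMxERERERERERERERERERERERERERERERERMzMzMzMzMzERERERERERERERERERERERERERERERERMzMzMzMzMzMRERERERERERERERERERERERERERERERMzMzMzMzMzMxERERERERERERERERERERERERERERERMzMzMzMzMzMzEREREREREREREREREREREREREREREREzMzMzMzMzMzUREREREREREREREREREREREREREREREzMzMzMzMzMzVREREREREREREREREREREREREREREREzMzMzMzMzM1VVEREREREREREREREREREREREREREREzMzMzMzMzM1VVcREREREREREREREREREREREREREREzMzMzMzMzM1VVVxEREiIiIiIhEREREREREREREREREzMzMzMzMzM1VVV3ERIiIiIiIiIzEREREREREREREREzMzMzMzMzM1VVVXcRIiIiIiIiIiMzERERERERERERMzMzMzMzMzM1VVVXdyIiIiIiIiIiIjMzMRERERERMzMzMzMzMzMzNVVVVVd3IiIiIiIiIiIiMzMzMzMzMzMzMzMzMzMzMzNVVVVVV3ciIiIiIiIiIiIjMzMzMzMzMzMzMzMzMzMzNVVVVVV3dyIiIiIiIiIiIiIzMzMzMzMzMzMzMzMzMzNVVVVVVXd3IiIiIiIiIiIiIjMzMzMzMzMzMzMzMzMzNVVVVVVVd3ciIiIiIiIiIiIiIzMzMzMzMzMzMzMzMzNVVVVVVVd3dyIiIiIiIiIiIiIjMzMzMzMzMzMzMzMzVVVVVVVVV3d3IiIiIiIiIiIiIiIzMzMzMzMzMzMzM1VVVVVVVVVXd3ciIiIiIiIiIiIiIjMzMzMzMzMzMzVVVVVVVVVVVXd3dyIiIiIiIiIiIiIiIzVVVVVVVVVVVVVVVVVVVVVVd3d3IiIiIiIiIiIiIiJlVVVVVVVVVVVVVVVVVVVVVVd3d3ciIiIiIiIiIiIiZmVVVVVVVVVVVVVVVVVVVVVVV3d3dyIiIiIiIiIiIiZmZlVVVURERERFVVVVVVVVVVVXd3d3IiIiIiIiIiImZmZmVVREREREREREVVVVVVVVVVd3d3ciIiIiIiIiImZmZmZVREREREREREREVVVVVVVVVXd3dyIiIiIiIiIiZmZmZlVEREREREREREREVVVVVVVVd3d7IiIiIiIiIiZmZmZmZEREREREREREREREVVVVVVVXd7siIiIiIiIiZmZmZmZkREREREREREREREREVVVVVap7uyIiIiIiIiJmZmZmZmRERERERERERERERERFVVVVqpu7IiIiIiIiImZmZmZmZERERERERERERERERERVVVqpmZsiIiIiIiIiZmZmZmZkREREREREREREREREREVVqqmZmSIiIiIiIiJmZmZmZmRERERERERERERERERERFqqmZmZIiIiIiIiJmZmZmZmZEREREREREREREREREREiqmZmZkiIiIiIiImZmZmZmZkREREREREREREREREREiIqZmZmSIiIiIiIiZmZmZmZmRERERERERERERERERIiIiJmZmZIiIiIiIiJmZmZmZmZERERERERERERERERIiIiIiZmZkiIiIiIiImZmZmZmZkRERERERERERERERIiIiIiJmZmSIiIiIiIiZmZmZmZkRERERERERERERERIiIiIiIiZmZIiIiIiIiJmZmZmZmRERERERERERERERIiIiIiIiImZkiIiIiIiImZmZmZmZERERERERERERERIiIiIiIiIiZmSIiIiIiIiZmZmZmZkRERERERERERERIiIiIiIiIiImZ"/>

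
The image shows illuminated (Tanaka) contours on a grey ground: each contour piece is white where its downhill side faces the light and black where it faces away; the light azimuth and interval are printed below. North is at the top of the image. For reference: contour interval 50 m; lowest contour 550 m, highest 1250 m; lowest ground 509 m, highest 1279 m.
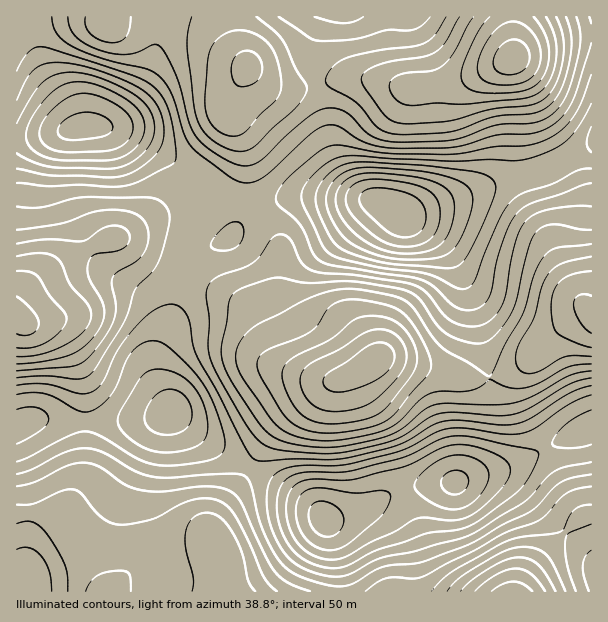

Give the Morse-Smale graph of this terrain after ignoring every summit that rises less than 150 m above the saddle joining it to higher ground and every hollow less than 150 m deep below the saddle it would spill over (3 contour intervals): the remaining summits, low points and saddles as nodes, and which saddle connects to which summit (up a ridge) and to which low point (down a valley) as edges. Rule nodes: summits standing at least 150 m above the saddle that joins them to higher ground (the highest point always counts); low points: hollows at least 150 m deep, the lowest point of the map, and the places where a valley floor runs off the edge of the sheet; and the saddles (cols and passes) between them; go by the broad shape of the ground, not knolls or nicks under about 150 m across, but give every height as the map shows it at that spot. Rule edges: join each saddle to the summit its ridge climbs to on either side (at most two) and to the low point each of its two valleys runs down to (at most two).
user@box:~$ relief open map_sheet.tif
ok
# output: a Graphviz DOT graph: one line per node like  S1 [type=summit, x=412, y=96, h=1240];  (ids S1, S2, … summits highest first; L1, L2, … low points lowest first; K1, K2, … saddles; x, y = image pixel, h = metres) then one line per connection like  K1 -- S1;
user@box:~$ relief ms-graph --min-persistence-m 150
graph terrain {
  S1 [type=summit, x=512, y=59, h=1279];
  S2 [type=summit, x=375, y=360, h=1231];
  S3 [type=summit, x=513, y=591, h=1181];
  S4 [type=summit, x=21, y=320, h=1167];
  S5 [type=summit, x=591, y=318, h=1165];
  S6 [type=summit, x=216, y=548, h=1049];
  L1 [type=low, x=399, y=213, h=509];
  L2 [type=low, x=324, y=519, h=577];
  L3 [type=low, x=80, y=128, h=585];
  L4 [type=low, x=171, y=411, h=672];
  K1 [type=saddle, x=90, y=248, h=1005];
  K2 [type=saddle, x=489, y=378, h=1000];
  K3 [type=saddle, x=180, y=279, h=867];
  K4 [type=saddle, x=219, y=200, h=864];
  K5 [type=saddle, x=258, y=209, h=862];
  K6 [type=saddle, x=249, y=468, h=843];
  K7 [type=saddle, x=86, y=422, h=791];
  K8 [type=saddle, x=567, y=159, h=775];
  K9 [type=saddle, x=545, y=449, h=752];
  K10 [type=saddle, x=404, y=489, h=656];
  K1 -- S4;
  K1 -- L3;
  K1 -- L4;
  K2 -- S2;
  K2 -- S5;
  K2 -- L1;
  K2 -- L2;
  K3 -- S2;
  K3 -- S4;
  K3 -- L1;
  K3 -- L4;
  K4 -- S1;
  K4 -- S4;
  K4 -- L1;
  K4 -- L3;
  K5 -- S1;
  K5 -- S2;
  K5 -- L1;
  K6 -- S2;
  K6 -- S6;
  K6 -- L2;
  K6 -- L4;
  K7 -- S4;
  K7 -- S6;
  K7 -- L4;
  K8 -- S1;
  K8 -- S5;
  K8 -- L1;
  K9 -- S3;
  K9 -- S5;
  K9 -- L2;
  K10 -- S2;
  K10 -- S3;
  K10 -- L2;
}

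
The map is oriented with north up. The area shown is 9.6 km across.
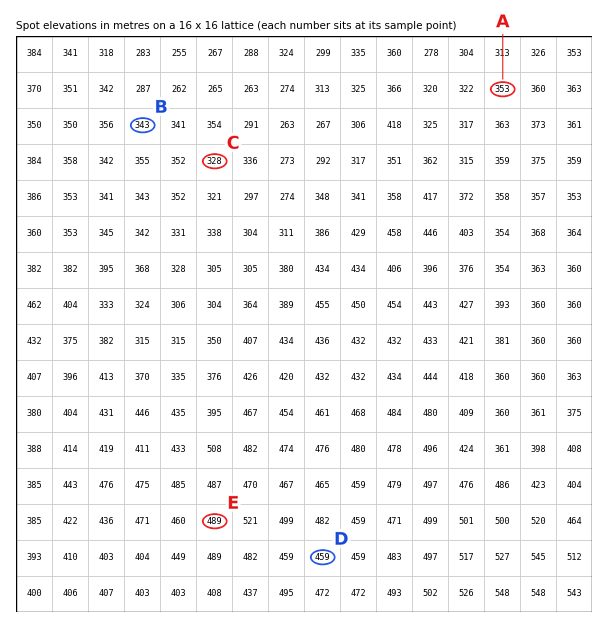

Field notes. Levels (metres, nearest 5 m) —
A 355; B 345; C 330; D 460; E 490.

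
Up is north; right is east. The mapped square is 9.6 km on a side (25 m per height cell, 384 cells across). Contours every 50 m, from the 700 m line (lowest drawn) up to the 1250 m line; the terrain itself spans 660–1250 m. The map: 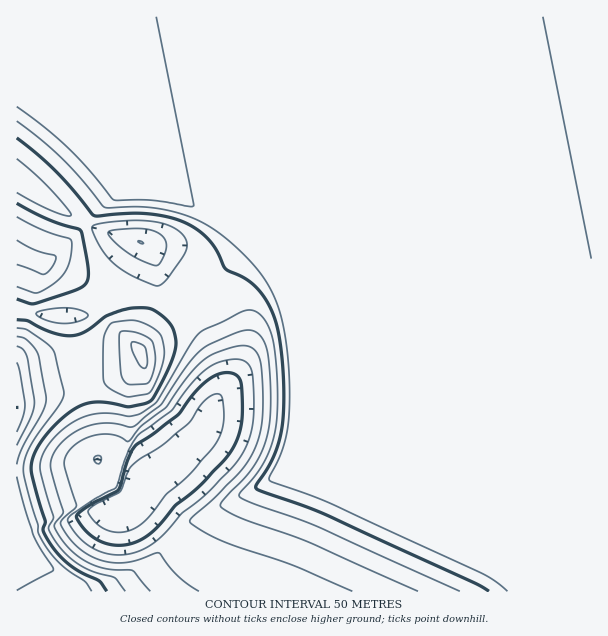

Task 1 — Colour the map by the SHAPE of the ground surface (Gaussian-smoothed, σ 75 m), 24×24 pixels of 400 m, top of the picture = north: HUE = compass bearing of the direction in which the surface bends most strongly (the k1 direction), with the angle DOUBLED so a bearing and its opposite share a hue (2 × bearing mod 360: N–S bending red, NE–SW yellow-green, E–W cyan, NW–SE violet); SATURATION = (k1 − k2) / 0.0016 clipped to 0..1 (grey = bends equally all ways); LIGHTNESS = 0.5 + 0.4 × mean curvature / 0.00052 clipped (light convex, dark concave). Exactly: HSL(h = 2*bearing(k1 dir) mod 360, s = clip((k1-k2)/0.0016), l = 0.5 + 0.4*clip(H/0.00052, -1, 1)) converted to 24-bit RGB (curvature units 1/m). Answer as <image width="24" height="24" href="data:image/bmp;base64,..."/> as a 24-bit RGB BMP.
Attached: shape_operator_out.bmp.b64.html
<image width="24" height="24" href="data:image/bmp;base64,Qk32BgAAAAAAADYAAAAoAAAAGAAAABgAAAABABgAAAAAAMAGAAATCwAAEwsAAAAAAAAAAAAAgX+EmtDE0fX6o4PeyoPZiWiDdGZqdmdmeWxme25me25lemple2llfGllfGlle2lle2lme2lmfm1qeLOxmdO+gISCgICAgICAk8ScrfbNQEhIOjk8YkZi54fJqWyKemZpfGpmfG5mem1meGtleWllfGlmfGlmfGlmgW5rhrO5pdLZi6+zgIKBgICAgICAgICA4vrRKDAKFyESOTQ1OTs1QVJB5Je6sHWcg2dpgG1ne25meGtmdmlme2lmgm9sibe+pdLZi6uwgIKCgICAgICAgICAgICAgICAuOCf1Gvb/wbgDzMADCcMPWBPTpNrxYvX8Lv0wH6vgW5oeG1nfnFsiLi+pdPZiaesgIKCgIB/gIB/gIB/gICAgICAgICAgICAfKRbW1BqbFCB9s/8APv1O2xYQHJLQWBLUoZ72Z7r/M/4qL/UoMjWiKSqgIGCf4CAf4CAf4B/gIB/gIB/gIB/gICAgICAgICAPEktLTQlMjsrU049/5RXJk9BP25OQG1WQWBQQk1LoF1s8tbNgICAf4CAf4CAf4CAf4CAf4CAf4B/gIB/gIB/gICAgICAgICAY1h9U01jQEtPMz8x+cGAEUAmK2A8P29bPlhZQEpPSE5S+enRgYGAf4CAf4CAf4CAf4CAf4CAf4CAf4CAgIB/gICAgICAgICAkW/Mg17IfVW5dFScxamG3L6OJJxwIVRLOEpaQkheSU1e9/PMhYWAf4CAf4CAf4CAf4CAf4CAf4CAf4CAf4CAgICAgICAgICAj2CZZk6Zek+7ll/O37bX8fLZU16JK0lMFCkmMEdQSkxo9fbOhoaAf4CAf4CAf4CAf4CAf4CAf4CAf4CAf4CAgICAgICAgICAvYG6XE2HVUt3WUx6wo6e9PPXpGPHakmPNUxZFz48NEZX8ffRg4SAf4CAf4CAf4CAf4CAf4CAf4CAf4CAf4CAgICAgICAgICA1aHNgFbKg1XMeVe+1/Tp8NLavVfLvVjQinSuMld3Gi5E7PfSgIGAf4CAf4CAf4CAf4CAf4CAf4CAf4CAgICAgICAgICAgICAMx8ALCkHIikKMIwbj7M1q2FLk0hqjk2GuZGmTkiRHypY2fHCgICAf4CAf4CAf4CAf4CAf4CAf4CAgICAgICAgICAgICAgICAzruue7O6VbS8bbemc6KNXGWOuFOVkW6ZqJqVaT9/NsKnnsKRgICAgICAgICAgICAgICAgICAgICAgICAgICAgICAgICAgICAlrLA48vaVa6wYamlcqCgSjt4oV6ErIiXl1txbC9ipOWzgIOAgICAgICAgICAgICAgICAgICAgICAgICAgICAgICAgICAgICAiLG8qqrS0avaOXI2KR0KJxYMWGAna1Aqcjktm+K/gpaKf3+AgICAgICAgICAgICAgICAgICAgICAgICAgICAgICAgICAgICAg661hjtiaAMQsQEOXEw1RlU4QHYvWN6/q+fcgZKMf39/gICAgICAgICAgICAgICAgICAgICAgICAgICAgICAgICAgICAgICAKwgNMw8Tc1xm06HB2Nf0xs/ztc3piaGtgIGBgH+AgICAgICAgICAgICAgICAgICAgICAgICAgICAgICAgICAgICAgICAgICAakRMdWVtcpeAoNWwgIKAgICAgICAgICAgICAgICAgICAgICAgICAgICAgICAgICAgICAgICAgICAgICAgICAgICAgICAgICAdmVrcZSFo9q9gIiDgICAgICAgICAgICAgICAgICAgICAgICAgICAgICAgICAgICAgICAgICAgICAgICAgICAgICAgICAgICAeqebotjFgYmFgICAgICAgICAgICAgICAgICAgICAgICAgICAgICAgICAgICAgICAgICAgICAgICAgICAgICAgICAgICAgICAl8m+gIODgICAgICAgICAgICAgICAgICAgICAgICAgICAgICAgICAgICAgICAgICAgICAgICAgICAgICAgICAgICAgICAgICAgICAgICAgICAgICAgICAgICAgICAgICAgICAgICAgICAgICAgICAgICAgICAgICAgICAgICAgICAgICAgICAgICAgICAgICAgICAgICAgICAgICAgICAgICAgICAgICAgICAgICAgICAgICAgICAgICAgICAgICAgICAgICAgICAgICAgICAgICAgICAgICAgICAgICAgICAgICAgICAgICAgICAgICAgICAgICAgICAgICAgICAgICAgICAgICAgICAgICAgICAgICAgICAgICAgICAgICA"/>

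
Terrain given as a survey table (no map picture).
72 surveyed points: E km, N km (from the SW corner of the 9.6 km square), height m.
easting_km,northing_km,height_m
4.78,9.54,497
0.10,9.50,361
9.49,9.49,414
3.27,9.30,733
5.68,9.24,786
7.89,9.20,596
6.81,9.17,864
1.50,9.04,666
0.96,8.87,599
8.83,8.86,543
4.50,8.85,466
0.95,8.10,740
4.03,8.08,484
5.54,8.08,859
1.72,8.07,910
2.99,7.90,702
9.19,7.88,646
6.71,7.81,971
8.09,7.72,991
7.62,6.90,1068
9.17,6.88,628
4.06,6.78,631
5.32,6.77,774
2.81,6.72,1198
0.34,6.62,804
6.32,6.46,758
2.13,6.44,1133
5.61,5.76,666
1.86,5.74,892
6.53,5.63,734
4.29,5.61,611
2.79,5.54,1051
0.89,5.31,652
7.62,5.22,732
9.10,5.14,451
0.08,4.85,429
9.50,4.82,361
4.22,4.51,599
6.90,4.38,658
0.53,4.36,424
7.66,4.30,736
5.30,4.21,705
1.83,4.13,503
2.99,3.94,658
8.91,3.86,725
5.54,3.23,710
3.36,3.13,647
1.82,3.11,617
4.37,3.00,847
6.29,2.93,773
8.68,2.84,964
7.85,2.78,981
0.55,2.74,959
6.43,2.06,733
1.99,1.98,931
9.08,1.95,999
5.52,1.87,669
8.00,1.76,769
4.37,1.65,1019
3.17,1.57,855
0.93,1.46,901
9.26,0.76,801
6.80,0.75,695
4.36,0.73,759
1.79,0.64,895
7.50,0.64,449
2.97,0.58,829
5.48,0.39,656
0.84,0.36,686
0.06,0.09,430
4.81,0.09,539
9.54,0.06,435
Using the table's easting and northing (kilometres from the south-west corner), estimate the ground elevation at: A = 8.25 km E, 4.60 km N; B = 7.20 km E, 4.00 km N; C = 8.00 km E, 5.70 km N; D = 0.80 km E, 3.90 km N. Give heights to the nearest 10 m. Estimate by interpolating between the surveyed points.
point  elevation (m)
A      640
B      700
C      730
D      530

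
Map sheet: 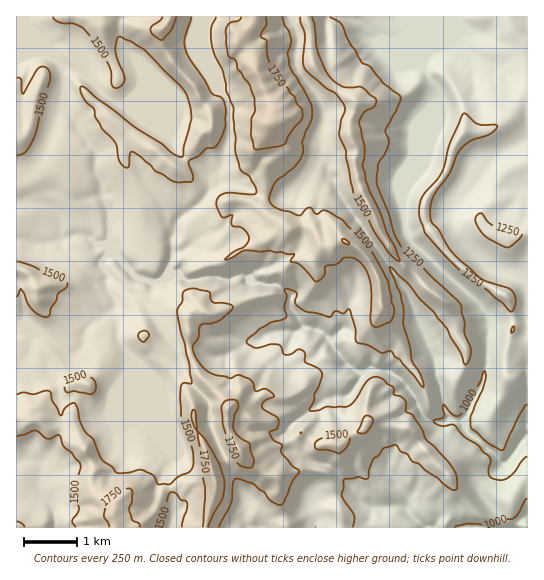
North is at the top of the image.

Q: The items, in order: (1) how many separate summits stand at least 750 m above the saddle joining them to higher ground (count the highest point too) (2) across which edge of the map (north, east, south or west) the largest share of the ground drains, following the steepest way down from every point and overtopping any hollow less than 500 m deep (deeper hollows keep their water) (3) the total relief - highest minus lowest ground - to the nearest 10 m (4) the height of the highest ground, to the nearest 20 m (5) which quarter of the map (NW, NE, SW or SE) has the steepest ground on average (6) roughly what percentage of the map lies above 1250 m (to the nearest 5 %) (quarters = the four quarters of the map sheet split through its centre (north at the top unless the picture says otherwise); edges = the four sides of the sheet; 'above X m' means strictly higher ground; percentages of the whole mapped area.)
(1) There is 1 summit with 750 m or more of prominence.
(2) Drainage is mainly to the east: more ground falls towards that edge than towards any other.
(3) From the lowest to the highest ground is roughly 1050 m.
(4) About 1940 m is the highest elevation on the sheet.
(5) The steepest ground, on average, is in the south-east quarter.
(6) Ground above 1250 m makes up about 70 % of the sheet.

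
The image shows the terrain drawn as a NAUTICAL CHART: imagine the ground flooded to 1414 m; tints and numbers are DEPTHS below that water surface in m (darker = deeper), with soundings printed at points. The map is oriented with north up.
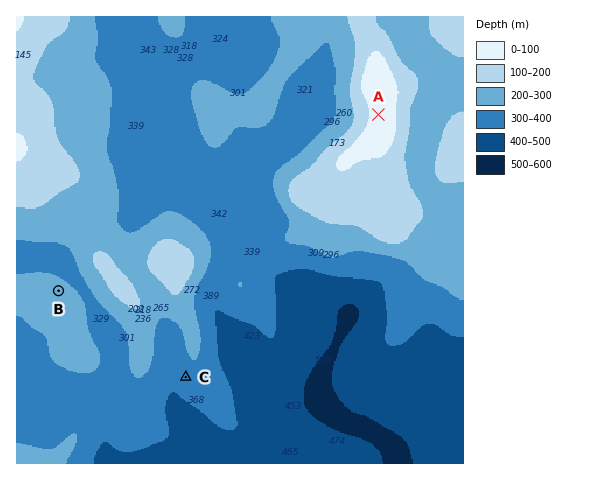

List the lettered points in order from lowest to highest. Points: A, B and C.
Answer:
C B A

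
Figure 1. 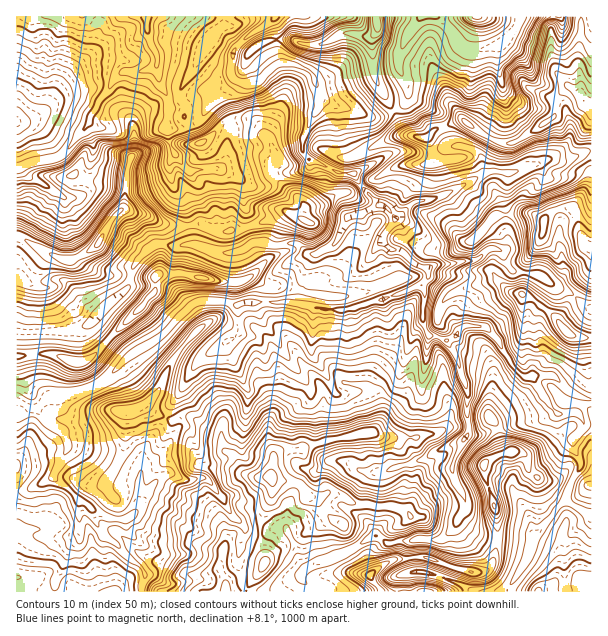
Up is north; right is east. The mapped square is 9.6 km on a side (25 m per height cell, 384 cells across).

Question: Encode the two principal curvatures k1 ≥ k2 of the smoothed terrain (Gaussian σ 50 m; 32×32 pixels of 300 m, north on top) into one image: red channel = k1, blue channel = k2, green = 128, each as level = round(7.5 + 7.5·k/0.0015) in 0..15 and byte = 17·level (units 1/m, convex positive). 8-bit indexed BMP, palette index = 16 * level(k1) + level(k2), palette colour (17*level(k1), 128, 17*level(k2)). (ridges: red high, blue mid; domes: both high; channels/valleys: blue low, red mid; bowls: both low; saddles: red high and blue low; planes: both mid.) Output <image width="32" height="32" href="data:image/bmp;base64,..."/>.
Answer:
<image width="32" height="32" href="data:image/bmp;base64,Qk02CAAAAAAAADYEAAAoAAAAIAAAACAAAAABAAgAAAAAAAAEAAATCwAAEwsAAAABAAAAAAAAAIAAABGAAAAigAAAM4AAAESAAABVgAAAZoAAAHeAAACIgAAAmYAAAKqAAAC7gAAAzIAAAN2AAADugAAA/4AAAACAEQARgBEAIoARADOAEQBEgBEAVYARAGaAEQB3gBEAiIARAJmAEQCqgBEAu4ARAMyAEQDdgBEA7oARAP+AEQAAgCIAEYAiACKAIgAzgCIARIAiAFWAIgBmgCIAd4AiAIiAIgCZgCIAqoAiALuAIgDMgCIA3YAiAO6AIgD/gCIAAIAzABGAMwAigDMAM4AzAESAMwBVgDMAZoAzAHeAMwCIgDMAmYAzAKqAMwC7gDMAzIAzAN2AMwDugDMA/4AzAACARAARgEQAIoBEADOARABEgEQAVYBEAGaARAB3gEQAiIBEAJmARACqgEQAu4BEAMyARADdgEQA7oBEAP+ARAAAgFUAEYBVACKAVQAzgFUARIBVAFWAVQBmgFUAd4BVAIiAVQCZgFUAqoBVALuAVQDMgFUA3YBVAO6AVQD/gFUAAIBmABGAZgAigGYAM4BmAESAZgBVgGYAZoBmAHeAZgCIgGYAmYBmAKqAZgC7gGYAzIBmAN2AZgDugGYA/4BmAACAdwARgHcAIoB3ADOAdwBEgHcAVYB3AGaAdwB3gHcAiIB3AJmAdwCqgHcAu4B3AMyAdwDdgHcA7oB3AP+AdwAAgIgAEYCIACKAiAAzgIgARICIAFWAiABmgIgAd4CIAIiAiACZgIgAqoCIALuAiADMgIgA3YCIAO6AiAD/gIgAAICZABGAmQAigJkAM4CZAESAmQBVgJkAZoCZAHeAmQCIgJkAmYCZAKqAmQC7gJkAzICZAN2AmQDugJkA/4CZAACAqgARgKoAIoCqADOAqgBEgKoAVYCqAGaAqgB3gKoAiICqAJmAqgCqgKoAu4CqAMyAqgDdgKoA7oCqAP+AqgAAgLsAEYC7ACKAuwAzgLsARIC7AFWAuwBmgLsAd4C7AIiAuwCZgLsAqoC7ALuAuwDMgLsA3YC7AO6AuwD/gLsAAIDMABGAzAAigMwAM4DMAESAzABVgMwAZoDMAHeAzACIgMwAmYDMAKqAzAC7gMwAzIDMAN2AzADugMwA/4DMAACA3QARgN0AIoDdADOA3QBEgN0AVYDdAGaA3QB3gN0AiIDdAJmA3QCqgN0Au4DdAMyA3QDdgN0A7oDdAP+A3QAAgO4AEYDuACKA7gAzgO4ARIDuAFWA7gBmgO4Ad4DuAIiA7gCZgO4AqoDuALuA7gDMgO4A3YDuAO6A7gD/gO4AAID/ABGA/wAigP8AM4D/AESA/wBVgP8AZoD/AHeA/wCIgP8AmYD/AKqA/wC7gP8AzID/AN2A/wDugP8A/4D/AIeHhpeHmJajtaaWp4WlhYeHhpTk0MHk4KDCo4Onp4aHh5eGh5eXk5WUtpanhcimhoWUtsf24uH19ubohISXh5eHh4aFppOmhoWmlriFl5eWh4WSo5CwwYF0dcaGhIeHh4eHmJWltpaHl5eGp4SmdoaXp8mDpda0s3SF1YZ1haeGh4eohYSmhIaWl5eklqeWhpaWpbbHx8i2hHL5lIWVpYSFlqaUp5iGhZa3t5KVhqeVt7jHlYWWp5eDc/ZylqeCuZiFlKiXl4eHhKOip7e4uKaTpnR1dJWmhZDXxnPHx7WkmIeFdnaXh4eFp5WnlZa3lqVzdIWGlZOloNn319eFhqSnh4Z3dpeHhoWWhreDqKe3xvf32Me22NWRgKPGpZWFlZaFh4aGqJiHppaWyIKnpnSFhYW3t3WGptay2IR1hpWUhoaGlcfIx8eDhpe4lJanhoWGdXWmhnWW1aG3h5eDt5SWdoSSgIR1tsZymJiTppeHppWXl5eWhLeik7eXhLWEl5eGt+m2gnaF93OFhYWnl5WlpoeYh4aj6JCXyJGUlYaGt8a2hfekc3O19nN1hpaVt4WHd4eHlcL1kai0s5eFpqaFhYV1dPalg4Hm95SFppeYhZeGl4e3oNOAsoCmp5T4toaHhod1lPi2c4HF1ZSWlpaDg4KVlsiQ+KWnlpSm1rdllrimdYZzgvalcnCQo5Oklaeot6WSkbDop4eW6NiEk6OnlZOmpqeS6Nb2+PXn1YWXl4eGh5jIopS2tseDkXKUyXan9/e1hHOklZWEc3W3xpWDlpeEppKkorGgtZPlpaS318d0lPimhXOUdIWmlHKSkcSQp7eRx5dz5/iTc8fIhMinhXV0tfamxtbGt5e2xqbY+7SCprV0pceWldeDtteEpZaHdHWD9+imZIWXqJW2x7a41KSxgaSilIaGtrXV1+illpKllnSk5XV0poaGdXOUyKe159C3lqaVg4S3dLVyg8WDw8XHlJX2dIOjlIWGl6fEcJCgoNXW1samlIKCg5WVppaGgdWz9fr2oNa3hoaXt5LU2LfXknCilaWRtveCc4STmJiHgpNg4WCCouWmhpi3hKOHh4bF+PfHk/fWpffGo7eYmJiGhKe4loWXctbHuKiXc4Z1c5ODlKL3tpeEhNakt4eHmJiUloeXlJeHhIOVt6eEhoaG2IR0yLaUpYDFt5W3h4eYh4eEhYWGp4eVk3Gmt4OGhrimhIbGhoWz5OS1p5aHh4iHh4eXlIeXl5TFl4OAg4R0x5WEmKZ1dYSjgdiWpoeHh4eHh5aEl4eYpqD20/n397XXtXKYl3WFhHOF95OmhoaGdpeWpoSXh4ent6FztGKiwsT3lJWVtOfHk3L1kMY="/>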